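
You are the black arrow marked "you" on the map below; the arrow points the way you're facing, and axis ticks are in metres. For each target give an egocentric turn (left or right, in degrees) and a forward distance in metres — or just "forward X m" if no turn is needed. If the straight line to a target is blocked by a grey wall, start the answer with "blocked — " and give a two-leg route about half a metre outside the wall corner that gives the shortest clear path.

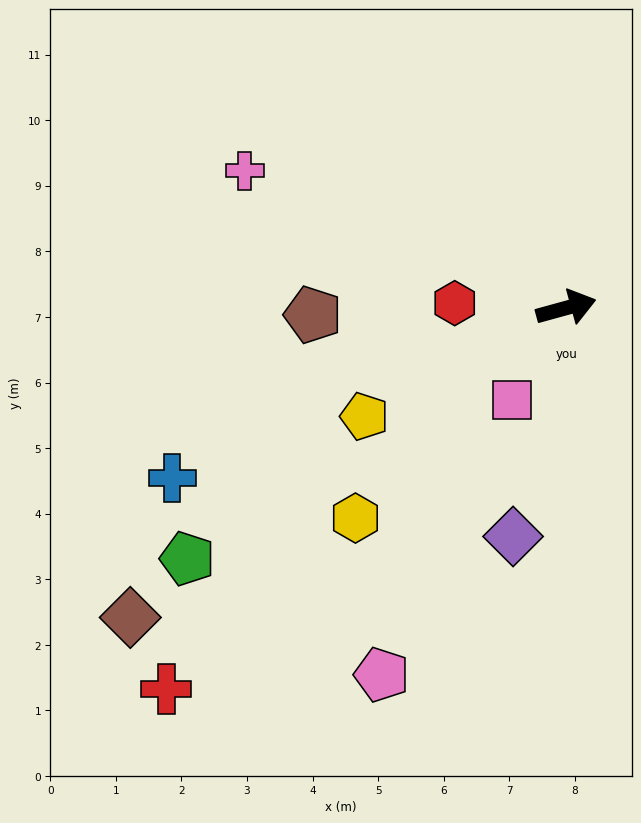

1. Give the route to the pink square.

turn right 136°, forward 1.6 m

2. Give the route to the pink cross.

turn left 142°, forward 5.3 m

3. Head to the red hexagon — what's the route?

turn left 162°, forward 1.7 m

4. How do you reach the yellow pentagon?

turn right 167°, forward 3.5 m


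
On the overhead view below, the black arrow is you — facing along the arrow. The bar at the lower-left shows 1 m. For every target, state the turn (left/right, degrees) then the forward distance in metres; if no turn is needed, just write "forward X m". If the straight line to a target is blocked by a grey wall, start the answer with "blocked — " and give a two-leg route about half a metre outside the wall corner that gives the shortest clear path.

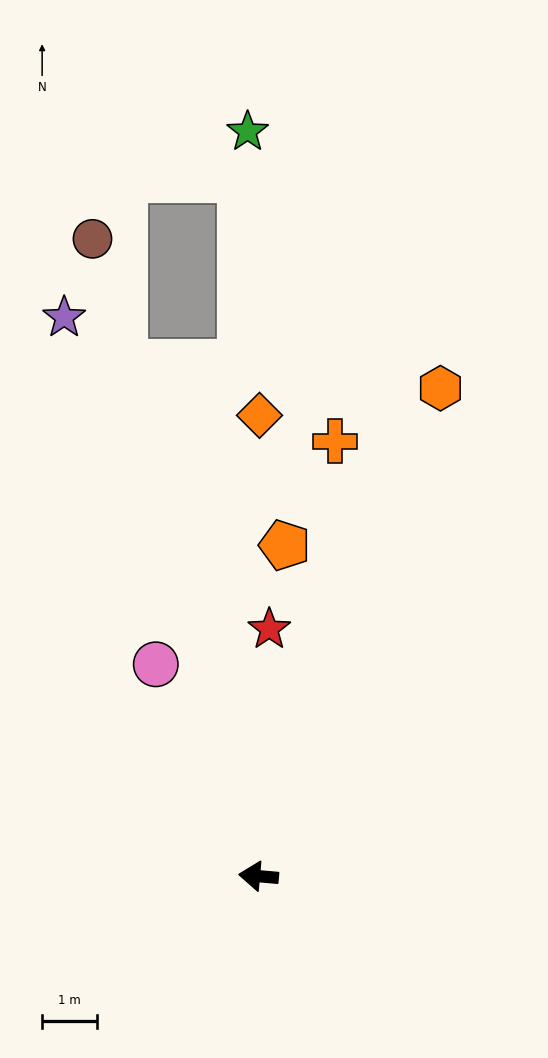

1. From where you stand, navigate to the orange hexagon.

turn right 105°, forward 9.5 m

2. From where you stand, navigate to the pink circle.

turn right 59°, forward 4.3 m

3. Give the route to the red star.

turn right 87°, forward 4.5 m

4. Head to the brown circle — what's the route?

turn right 70°, forward 12.1 m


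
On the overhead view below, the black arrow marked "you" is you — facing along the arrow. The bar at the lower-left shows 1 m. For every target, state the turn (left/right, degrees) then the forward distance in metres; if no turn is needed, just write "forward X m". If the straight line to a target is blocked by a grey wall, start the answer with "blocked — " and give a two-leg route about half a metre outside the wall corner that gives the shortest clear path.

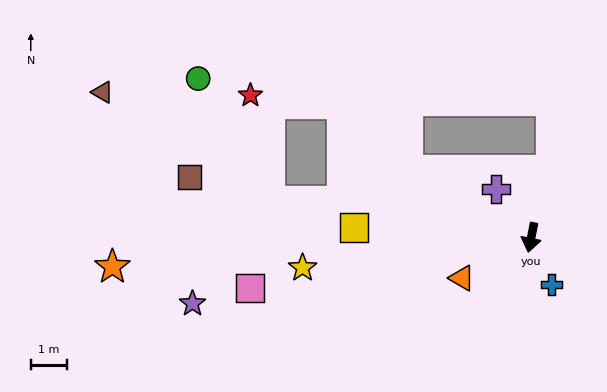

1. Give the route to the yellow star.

turn right 71°, forward 6.3 m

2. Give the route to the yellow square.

turn right 82°, forward 4.9 m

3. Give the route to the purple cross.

turn right 133°, forward 1.6 m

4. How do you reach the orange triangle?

turn right 48°, forward 2.2 m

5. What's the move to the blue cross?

turn left 35°, forward 1.4 m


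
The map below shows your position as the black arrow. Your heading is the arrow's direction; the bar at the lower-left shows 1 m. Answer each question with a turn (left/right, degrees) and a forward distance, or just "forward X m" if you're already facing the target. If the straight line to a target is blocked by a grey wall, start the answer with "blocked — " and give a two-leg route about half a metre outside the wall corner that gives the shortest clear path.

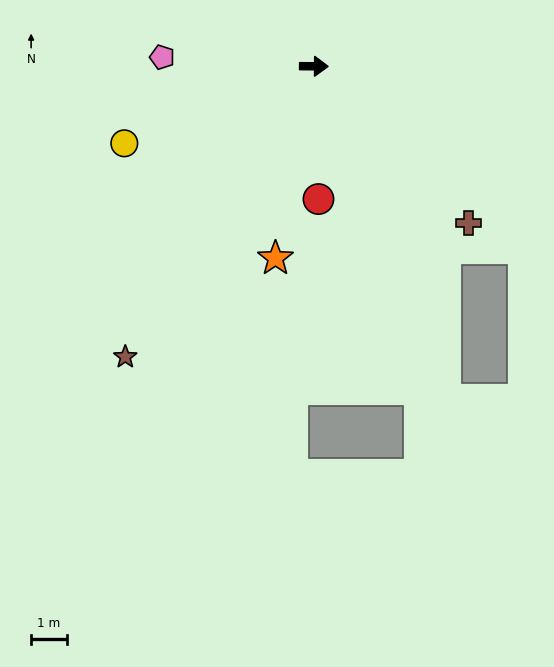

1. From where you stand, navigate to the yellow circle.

turn right 157°, forward 5.7 m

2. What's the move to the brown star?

turn right 123°, forward 9.7 m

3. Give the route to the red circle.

turn right 88°, forward 3.7 m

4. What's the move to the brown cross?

turn right 45°, forward 6.1 m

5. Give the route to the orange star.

turn right 101°, forward 5.5 m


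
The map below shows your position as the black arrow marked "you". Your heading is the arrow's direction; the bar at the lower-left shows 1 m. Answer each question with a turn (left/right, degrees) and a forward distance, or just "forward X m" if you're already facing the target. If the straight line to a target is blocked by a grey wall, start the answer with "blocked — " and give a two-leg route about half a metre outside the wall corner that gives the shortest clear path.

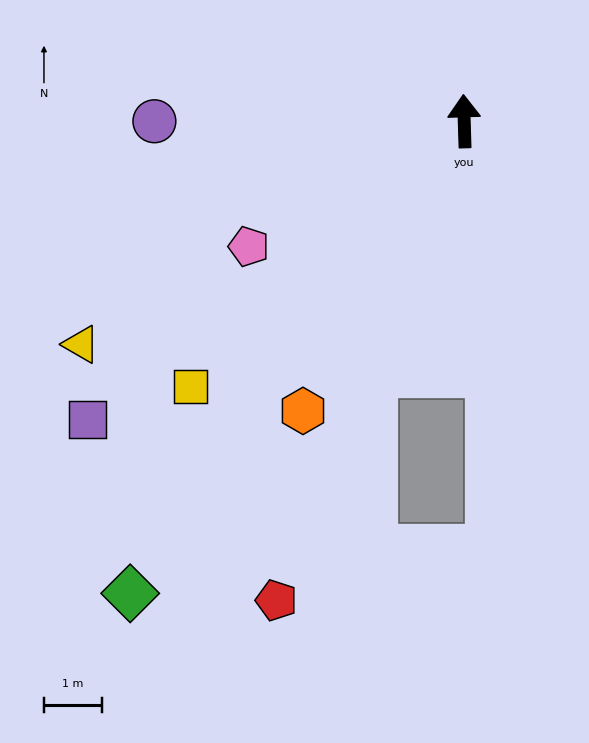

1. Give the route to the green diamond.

turn left 143°, forward 9.9 m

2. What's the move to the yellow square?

turn left 132°, forward 6.5 m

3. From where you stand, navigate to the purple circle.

turn left 88°, forward 5.3 m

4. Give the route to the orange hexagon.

turn left 149°, forward 5.7 m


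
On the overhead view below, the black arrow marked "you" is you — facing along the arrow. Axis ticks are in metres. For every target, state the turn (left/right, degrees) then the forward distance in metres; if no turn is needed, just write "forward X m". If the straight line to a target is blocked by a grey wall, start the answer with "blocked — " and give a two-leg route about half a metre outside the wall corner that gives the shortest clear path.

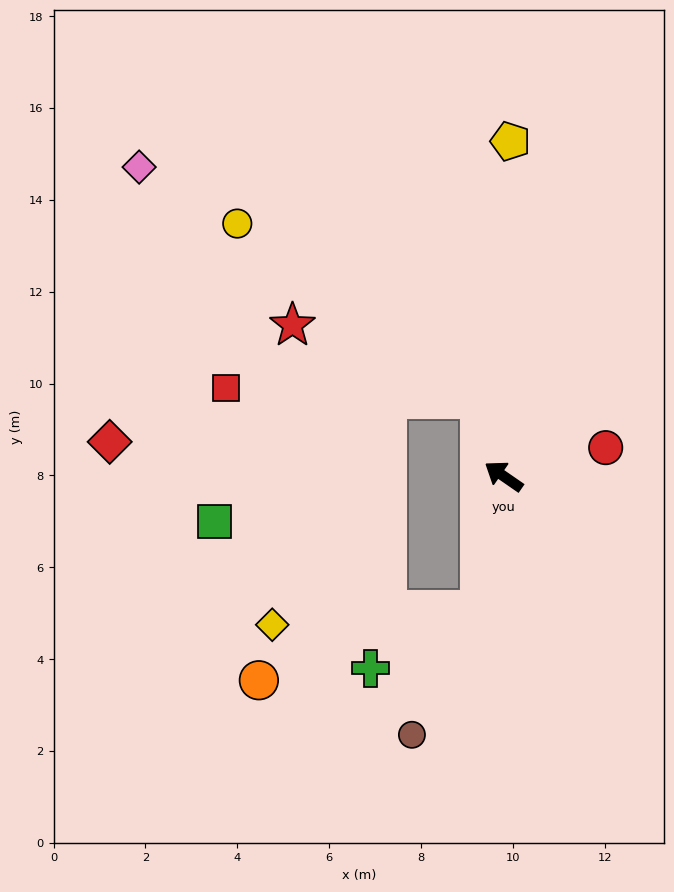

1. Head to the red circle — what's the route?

turn right 130°, forward 2.3 m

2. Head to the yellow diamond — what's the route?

blocked — turn left 115°, forward 3.0 m, then turn right 76°, forward 4.5 m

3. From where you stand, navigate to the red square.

blocked — turn right 38°, forward 1.8 m, then turn left 70°, forward 5.5 m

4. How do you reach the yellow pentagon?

turn right 57°, forward 7.3 m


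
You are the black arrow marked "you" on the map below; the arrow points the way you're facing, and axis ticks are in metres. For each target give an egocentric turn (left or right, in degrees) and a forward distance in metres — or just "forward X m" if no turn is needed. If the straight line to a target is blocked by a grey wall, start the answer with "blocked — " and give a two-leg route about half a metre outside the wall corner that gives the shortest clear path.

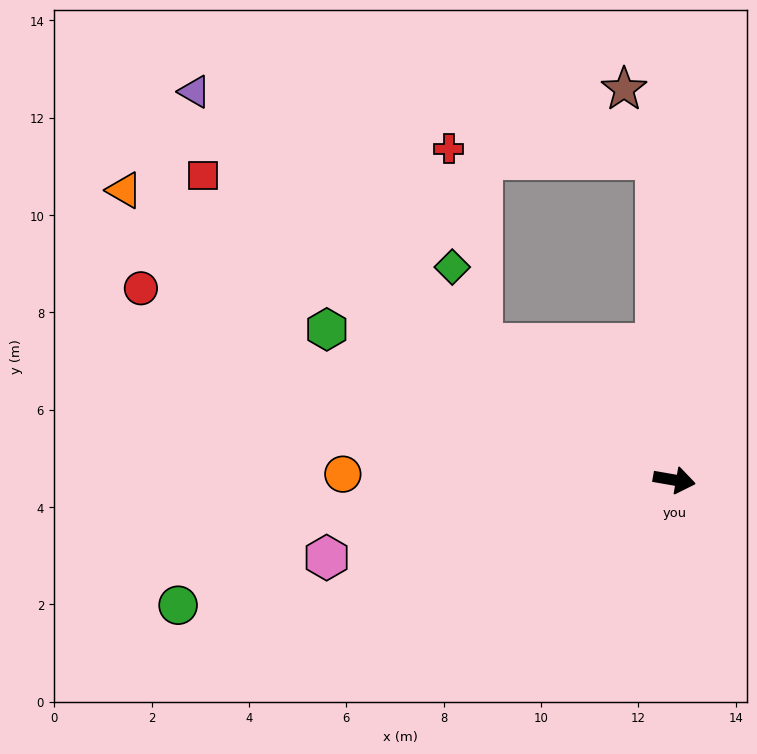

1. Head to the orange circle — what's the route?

turn right 171°, forward 6.8 m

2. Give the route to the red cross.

blocked — turn left 103°, forward 6.6 m, then turn left 84°, forward 4.3 m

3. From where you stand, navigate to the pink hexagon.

turn right 158°, forward 7.3 m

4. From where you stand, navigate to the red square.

turn left 157°, forward 11.5 m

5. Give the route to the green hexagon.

turn left 166°, forward 7.8 m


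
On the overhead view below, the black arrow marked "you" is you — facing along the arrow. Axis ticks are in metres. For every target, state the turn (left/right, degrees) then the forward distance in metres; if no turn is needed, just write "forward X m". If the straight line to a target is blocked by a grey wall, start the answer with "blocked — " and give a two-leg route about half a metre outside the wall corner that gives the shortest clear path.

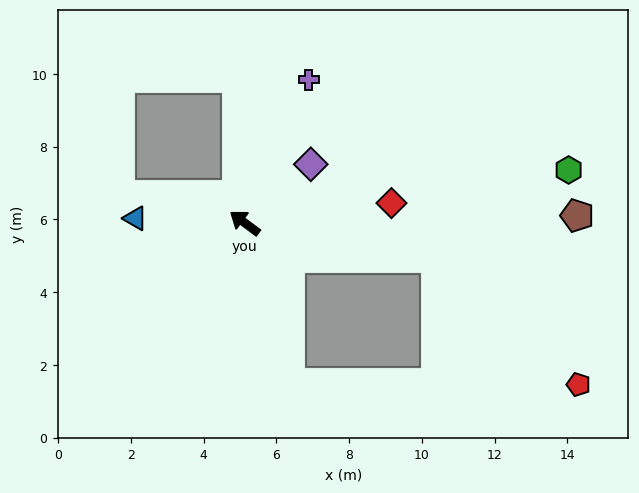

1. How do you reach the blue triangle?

turn left 34°, forward 3.0 m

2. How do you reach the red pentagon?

blocked — turn right 153°, forward 5.4 m, then turn right 32°, forward 5.2 m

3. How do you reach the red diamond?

turn right 136°, forward 4.1 m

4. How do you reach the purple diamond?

turn right 102°, forward 2.4 m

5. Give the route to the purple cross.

turn right 77°, forward 4.3 m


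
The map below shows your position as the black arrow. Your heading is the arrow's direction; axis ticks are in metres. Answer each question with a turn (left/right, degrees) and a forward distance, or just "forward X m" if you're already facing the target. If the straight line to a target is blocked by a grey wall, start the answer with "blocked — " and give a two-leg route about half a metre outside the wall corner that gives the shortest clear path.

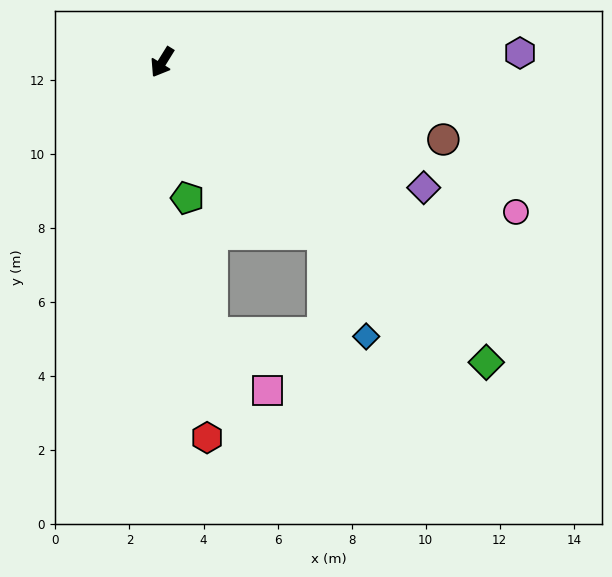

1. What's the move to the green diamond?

turn left 79°, forward 11.9 m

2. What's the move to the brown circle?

turn left 106°, forward 7.9 m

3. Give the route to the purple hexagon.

turn left 123°, forward 9.7 m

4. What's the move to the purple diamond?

turn left 96°, forward 7.8 m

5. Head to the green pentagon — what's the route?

turn left 42°, forward 3.7 m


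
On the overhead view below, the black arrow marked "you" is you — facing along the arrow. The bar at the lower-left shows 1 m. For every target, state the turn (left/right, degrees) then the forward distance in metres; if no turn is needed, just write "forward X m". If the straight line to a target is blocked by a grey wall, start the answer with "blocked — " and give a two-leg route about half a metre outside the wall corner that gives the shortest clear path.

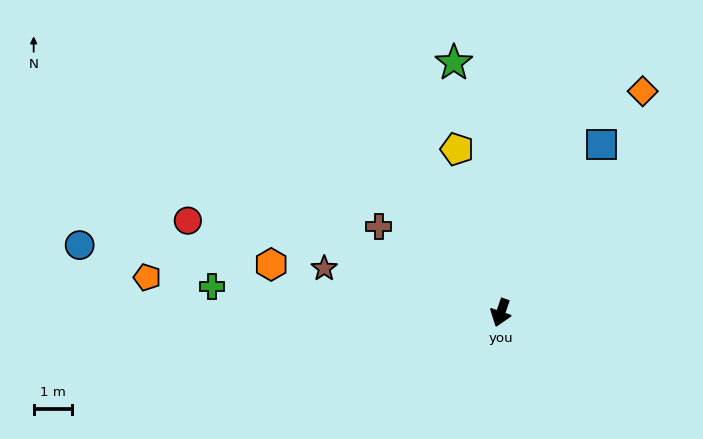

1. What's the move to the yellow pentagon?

turn right 146°, forward 4.4 m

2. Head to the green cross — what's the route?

turn right 76°, forward 7.6 m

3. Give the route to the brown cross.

turn right 106°, forward 3.9 m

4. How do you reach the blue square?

turn left 168°, forward 5.1 m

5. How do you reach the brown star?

turn right 85°, forward 4.7 m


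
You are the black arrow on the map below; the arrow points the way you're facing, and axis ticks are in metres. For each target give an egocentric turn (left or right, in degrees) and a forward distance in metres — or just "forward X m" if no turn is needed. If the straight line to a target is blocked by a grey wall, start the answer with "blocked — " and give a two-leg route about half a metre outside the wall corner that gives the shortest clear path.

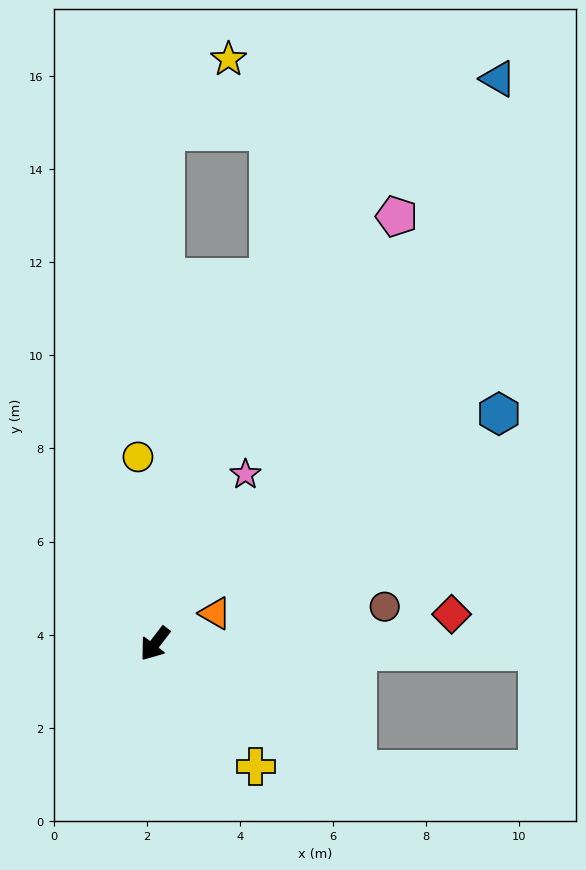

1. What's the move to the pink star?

turn right 171°, forward 4.1 m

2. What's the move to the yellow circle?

turn right 137°, forward 4.0 m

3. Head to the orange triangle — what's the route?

turn left 154°, forward 1.5 m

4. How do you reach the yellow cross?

turn left 77°, forward 3.4 m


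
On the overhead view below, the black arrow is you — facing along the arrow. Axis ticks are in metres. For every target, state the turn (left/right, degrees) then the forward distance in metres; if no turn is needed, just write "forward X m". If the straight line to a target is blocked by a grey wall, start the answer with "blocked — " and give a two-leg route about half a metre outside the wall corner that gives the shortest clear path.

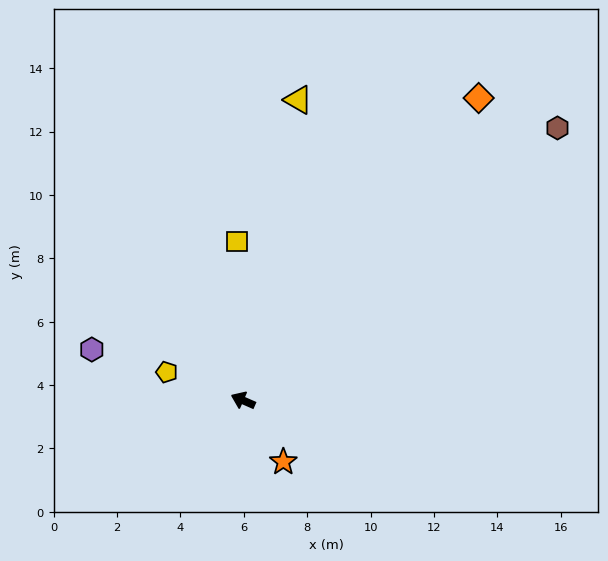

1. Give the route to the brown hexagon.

turn right 115°, forward 13.1 m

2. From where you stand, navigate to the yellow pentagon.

turn left 3°, forward 2.6 m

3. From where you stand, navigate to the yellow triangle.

turn right 77°, forward 9.6 m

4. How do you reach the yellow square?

turn right 64°, forward 5.0 m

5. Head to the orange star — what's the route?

turn left 147°, forward 2.3 m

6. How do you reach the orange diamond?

turn right 104°, forward 12.1 m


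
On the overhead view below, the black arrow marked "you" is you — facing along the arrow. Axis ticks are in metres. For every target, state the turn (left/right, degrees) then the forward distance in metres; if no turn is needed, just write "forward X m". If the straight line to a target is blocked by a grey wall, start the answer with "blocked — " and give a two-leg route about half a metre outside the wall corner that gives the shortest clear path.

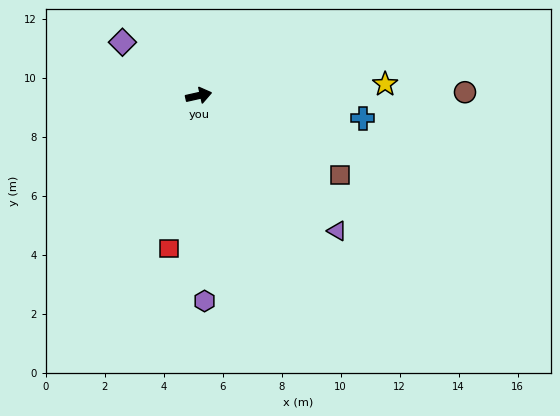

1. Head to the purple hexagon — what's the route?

turn right 101°, forward 7.0 m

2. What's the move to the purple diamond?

turn left 132°, forward 3.2 m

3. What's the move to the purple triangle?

turn right 57°, forward 6.6 m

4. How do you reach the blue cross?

turn right 20°, forward 5.6 m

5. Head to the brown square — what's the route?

turn right 42°, forward 5.5 m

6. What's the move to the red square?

turn right 114°, forward 5.3 m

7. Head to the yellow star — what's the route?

turn right 9°, forward 6.3 m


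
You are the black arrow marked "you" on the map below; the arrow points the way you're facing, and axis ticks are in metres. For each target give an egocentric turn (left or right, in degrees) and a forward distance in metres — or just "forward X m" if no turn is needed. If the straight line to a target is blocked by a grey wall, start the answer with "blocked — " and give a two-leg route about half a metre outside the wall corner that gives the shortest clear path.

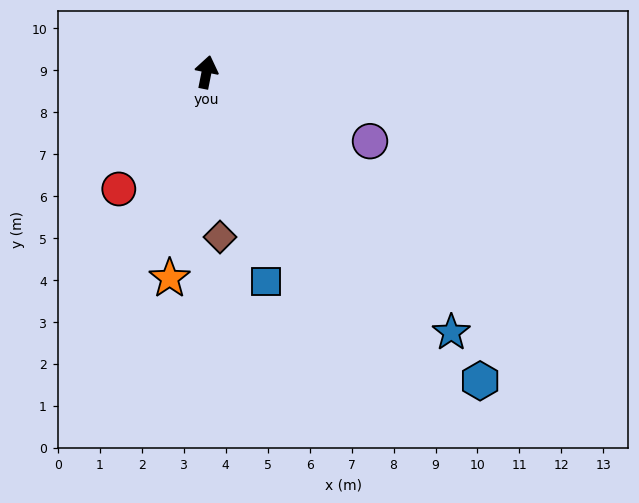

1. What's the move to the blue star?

turn right 126°, forward 8.5 m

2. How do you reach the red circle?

turn left 154°, forward 3.5 m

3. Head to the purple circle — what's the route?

turn right 102°, forward 4.2 m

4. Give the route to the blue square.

turn right 153°, forward 5.2 m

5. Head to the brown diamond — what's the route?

turn right 164°, forward 3.9 m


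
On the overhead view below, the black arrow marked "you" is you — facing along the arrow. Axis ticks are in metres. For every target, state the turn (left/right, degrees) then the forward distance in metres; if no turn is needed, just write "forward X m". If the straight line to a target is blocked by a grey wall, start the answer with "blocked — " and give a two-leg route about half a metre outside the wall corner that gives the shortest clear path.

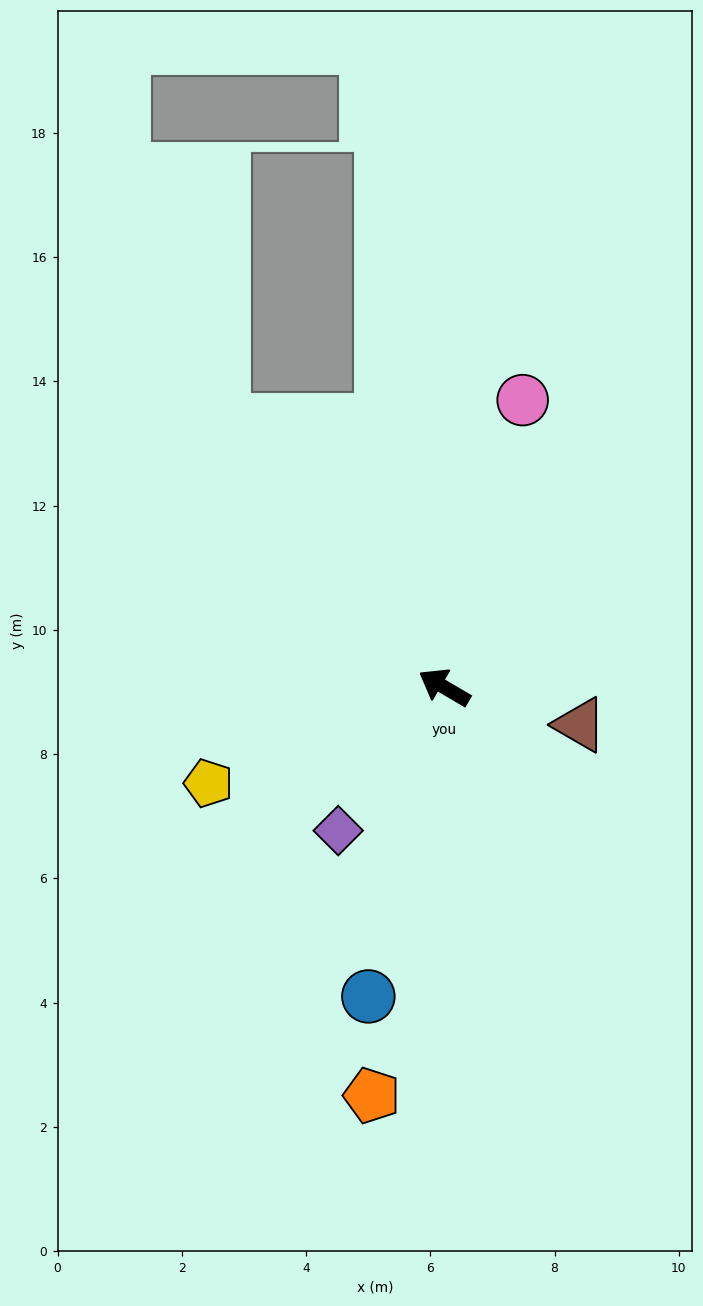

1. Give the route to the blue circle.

turn left 107°, forward 5.1 m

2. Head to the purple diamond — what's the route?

turn left 84°, forward 2.9 m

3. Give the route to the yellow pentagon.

turn left 53°, forward 4.1 m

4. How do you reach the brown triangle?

turn right 165°, forward 2.3 m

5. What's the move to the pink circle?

turn right 75°, forward 4.8 m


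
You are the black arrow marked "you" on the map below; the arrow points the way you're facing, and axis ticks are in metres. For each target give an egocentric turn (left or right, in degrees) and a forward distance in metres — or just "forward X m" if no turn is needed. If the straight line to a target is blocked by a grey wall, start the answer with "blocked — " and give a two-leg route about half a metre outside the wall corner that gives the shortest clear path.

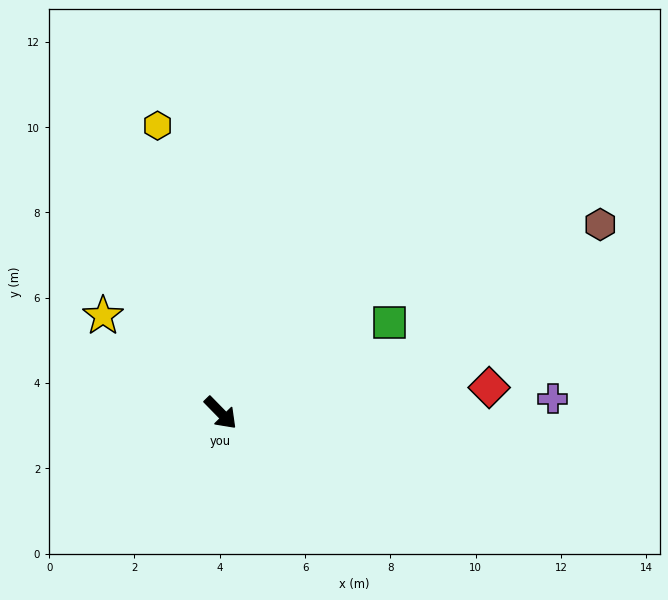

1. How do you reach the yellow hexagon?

turn left 148°, forward 6.9 m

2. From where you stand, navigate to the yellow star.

turn right 174°, forward 3.6 m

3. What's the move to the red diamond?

turn left 51°, forward 6.3 m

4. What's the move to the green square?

turn left 74°, forward 4.5 m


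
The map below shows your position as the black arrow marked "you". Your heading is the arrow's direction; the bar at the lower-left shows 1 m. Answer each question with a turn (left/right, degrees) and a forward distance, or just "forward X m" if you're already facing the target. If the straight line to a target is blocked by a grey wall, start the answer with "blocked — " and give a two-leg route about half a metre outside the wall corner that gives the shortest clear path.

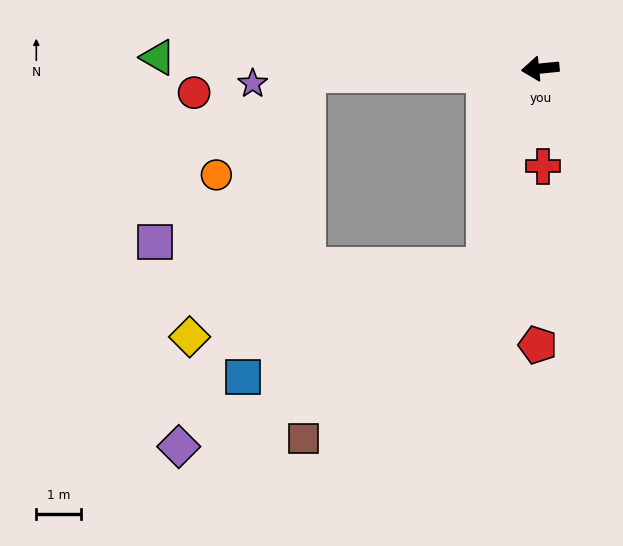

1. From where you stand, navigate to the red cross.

turn left 86°, forward 2.2 m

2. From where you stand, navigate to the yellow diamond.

blocked — turn left 69°, forward 4.6 m, then turn right 61°, forward 6.9 m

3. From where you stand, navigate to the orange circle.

blocked — turn right 4°, forward 5.3 m, then turn left 46°, forward 3.1 m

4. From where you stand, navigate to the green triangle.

turn right 7°, forward 8.6 m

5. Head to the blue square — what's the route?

blocked — turn left 69°, forward 4.6 m, then turn right 50°, forward 6.0 m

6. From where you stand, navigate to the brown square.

blocked — turn left 69°, forward 4.6 m, then turn right 31°, forward 5.7 m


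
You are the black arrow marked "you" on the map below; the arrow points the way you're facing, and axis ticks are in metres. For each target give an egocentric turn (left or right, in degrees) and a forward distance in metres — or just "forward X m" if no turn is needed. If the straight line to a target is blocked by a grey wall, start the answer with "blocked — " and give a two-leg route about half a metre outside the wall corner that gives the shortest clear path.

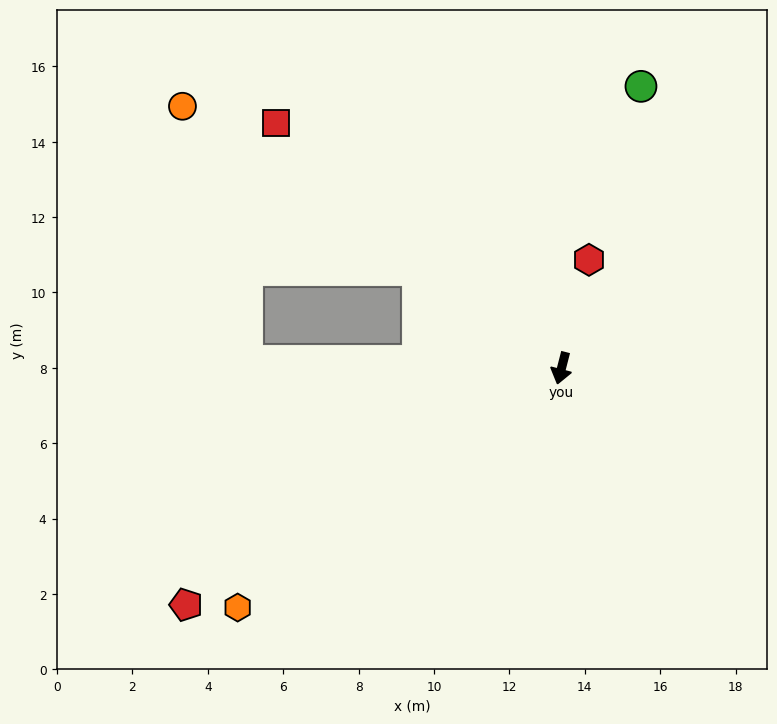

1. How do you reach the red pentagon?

turn right 43°, forward 11.8 m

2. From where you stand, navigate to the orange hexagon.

turn right 39°, forward 10.7 m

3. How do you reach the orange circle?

turn right 110°, forward 12.2 m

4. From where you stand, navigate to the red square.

turn right 116°, forward 10.0 m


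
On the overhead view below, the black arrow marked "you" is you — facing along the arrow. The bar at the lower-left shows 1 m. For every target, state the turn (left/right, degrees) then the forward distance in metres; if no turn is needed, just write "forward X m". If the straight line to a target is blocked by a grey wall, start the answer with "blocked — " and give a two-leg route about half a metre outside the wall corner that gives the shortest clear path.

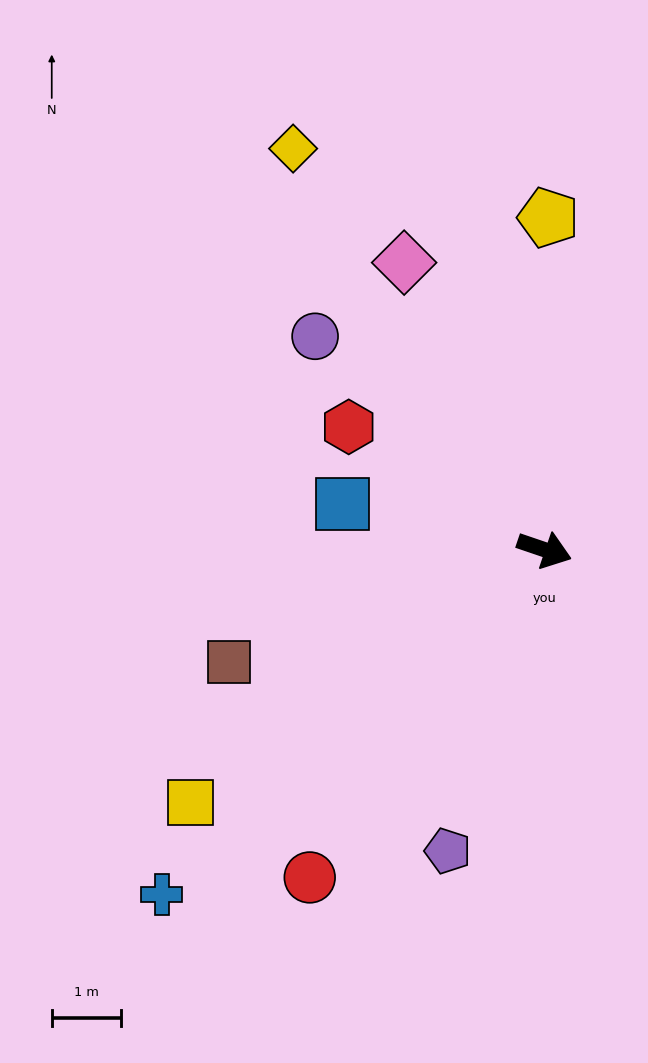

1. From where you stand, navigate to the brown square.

turn right 142°, forward 4.8 m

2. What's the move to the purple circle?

turn left 156°, forward 4.5 m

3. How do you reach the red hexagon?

turn left 167°, forward 3.3 m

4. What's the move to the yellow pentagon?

turn left 108°, forward 4.8 m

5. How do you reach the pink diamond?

turn left 135°, forward 4.6 m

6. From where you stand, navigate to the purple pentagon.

turn right 89°, forward 4.6 m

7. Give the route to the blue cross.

turn right 119°, forward 7.5 m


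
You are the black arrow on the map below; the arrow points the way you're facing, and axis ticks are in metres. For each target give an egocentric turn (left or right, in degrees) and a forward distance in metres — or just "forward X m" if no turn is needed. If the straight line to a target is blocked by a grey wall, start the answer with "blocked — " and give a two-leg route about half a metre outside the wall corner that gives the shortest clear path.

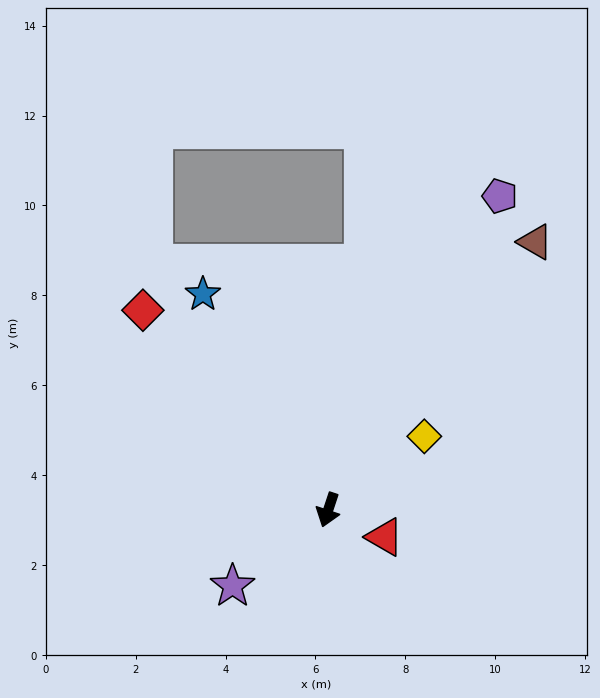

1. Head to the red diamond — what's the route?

turn right 119°, forward 6.1 m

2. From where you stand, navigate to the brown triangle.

turn left 161°, forward 7.5 m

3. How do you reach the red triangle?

turn left 83°, forward 1.4 m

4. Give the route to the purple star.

turn right 33°, forward 2.7 m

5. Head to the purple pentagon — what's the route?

turn left 170°, forward 8.0 m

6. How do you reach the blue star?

turn right 132°, forward 5.5 m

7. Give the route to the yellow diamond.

turn left 146°, forward 2.7 m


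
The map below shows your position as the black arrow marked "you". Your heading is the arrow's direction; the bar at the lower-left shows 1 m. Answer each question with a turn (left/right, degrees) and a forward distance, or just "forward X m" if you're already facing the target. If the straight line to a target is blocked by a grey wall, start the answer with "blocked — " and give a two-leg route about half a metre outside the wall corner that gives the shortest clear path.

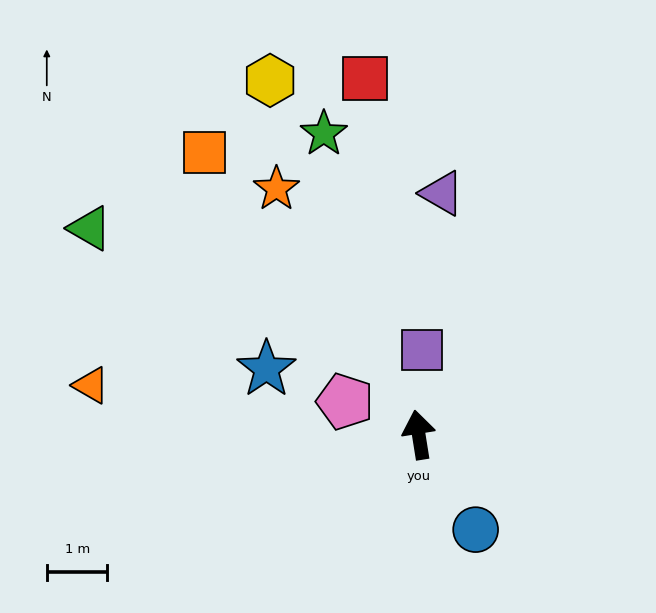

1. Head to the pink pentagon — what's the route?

turn left 57°, forward 1.3 m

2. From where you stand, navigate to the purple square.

turn right 11°, forward 1.4 m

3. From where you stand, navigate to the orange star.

turn left 21°, forward 4.7 m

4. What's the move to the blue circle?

turn right 158°, forward 1.8 m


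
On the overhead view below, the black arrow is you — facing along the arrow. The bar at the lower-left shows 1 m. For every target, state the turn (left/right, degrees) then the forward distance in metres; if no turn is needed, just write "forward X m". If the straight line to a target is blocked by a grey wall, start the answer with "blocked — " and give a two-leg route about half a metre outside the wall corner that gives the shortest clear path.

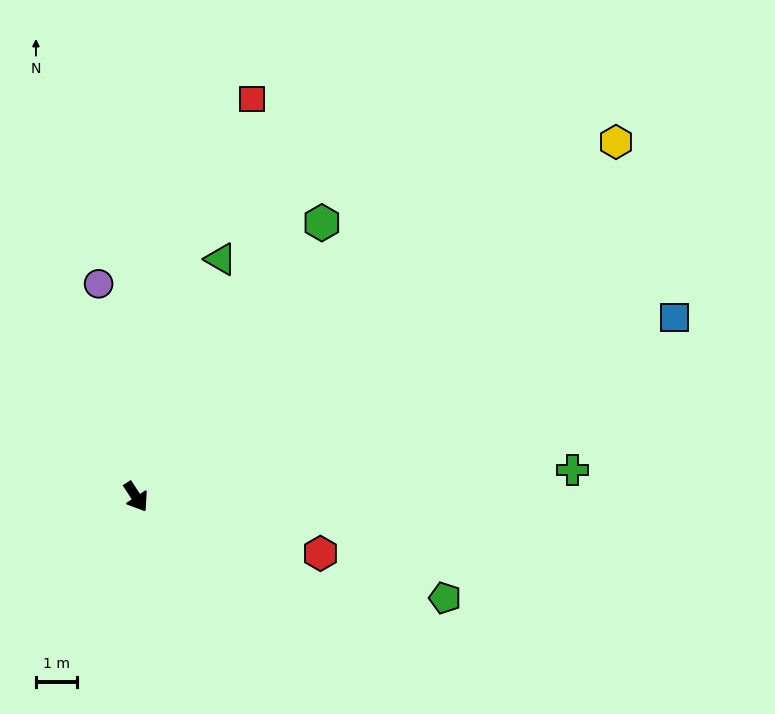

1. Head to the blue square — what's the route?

turn left 75°, forward 13.8 m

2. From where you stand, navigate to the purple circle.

turn left 157°, forward 5.2 m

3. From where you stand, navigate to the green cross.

turn left 60°, forward 10.6 m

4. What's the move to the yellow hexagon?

turn left 93°, forward 14.5 m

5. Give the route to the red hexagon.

turn left 40°, forward 4.7 m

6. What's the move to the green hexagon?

turn left 113°, forward 8.0 m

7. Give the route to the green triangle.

turn left 127°, forward 6.1 m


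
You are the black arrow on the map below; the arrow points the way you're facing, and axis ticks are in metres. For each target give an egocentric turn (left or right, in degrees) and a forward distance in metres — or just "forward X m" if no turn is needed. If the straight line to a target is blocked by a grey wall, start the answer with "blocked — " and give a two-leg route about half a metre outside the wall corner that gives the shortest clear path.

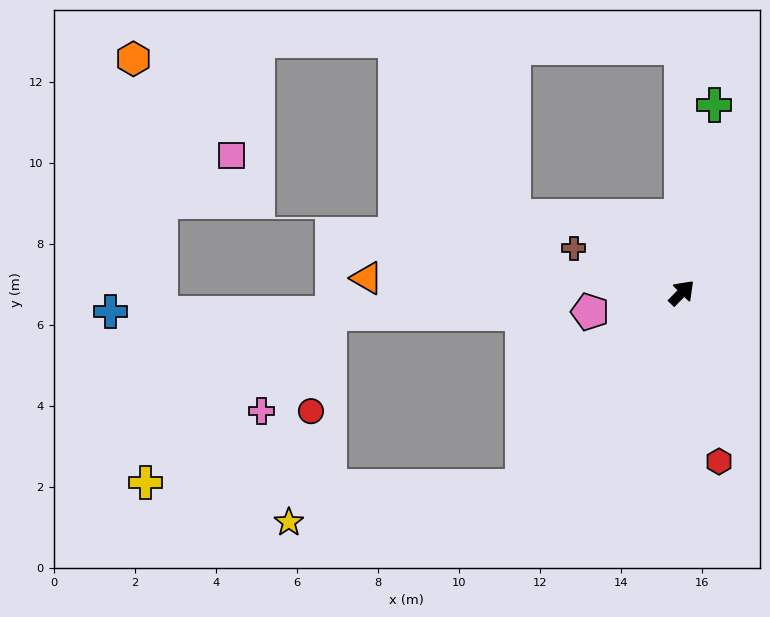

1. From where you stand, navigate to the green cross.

turn left 35°, forward 4.7 m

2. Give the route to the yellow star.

blocked — turn right 175°, forward 6.2 m, then turn right 42°, forward 5.8 m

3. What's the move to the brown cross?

turn left 112°, forward 2.9 m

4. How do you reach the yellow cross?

blocked — turn right 175°, forward 6.2 m, then turn right 51°, forward 9.3 m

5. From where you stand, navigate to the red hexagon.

turn right 123°, forward 4.3 m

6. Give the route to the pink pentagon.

turn left 146°, forward 2.3 m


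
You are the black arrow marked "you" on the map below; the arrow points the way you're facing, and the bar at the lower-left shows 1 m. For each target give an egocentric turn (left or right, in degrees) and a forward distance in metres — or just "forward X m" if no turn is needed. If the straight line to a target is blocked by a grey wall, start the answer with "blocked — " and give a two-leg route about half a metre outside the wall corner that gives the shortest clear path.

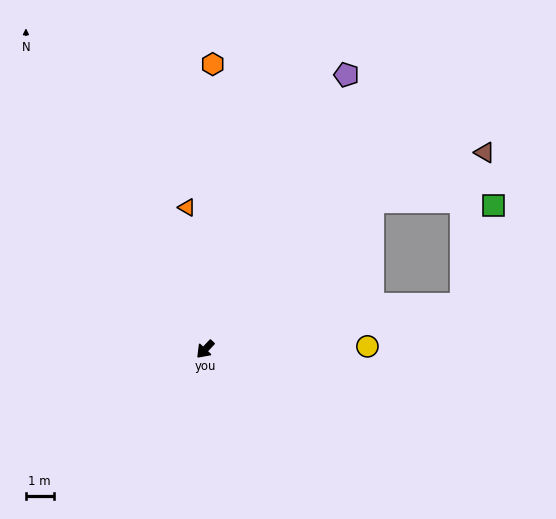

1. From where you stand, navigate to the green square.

blocked — turn left 143°, forward 9.4 m, then turn left 63°, forward 3.7 m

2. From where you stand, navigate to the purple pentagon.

turn right 164°, forward 11.1 m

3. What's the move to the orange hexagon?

turn right 138°, forward 10.3 m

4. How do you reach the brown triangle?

blocked — turn left 175°, forward 8.1 m, then turn right 18°, forward 4.4 m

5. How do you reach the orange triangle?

turn right 129°, forward 5.2 m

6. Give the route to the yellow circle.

turn left 134°, forward 5.9 m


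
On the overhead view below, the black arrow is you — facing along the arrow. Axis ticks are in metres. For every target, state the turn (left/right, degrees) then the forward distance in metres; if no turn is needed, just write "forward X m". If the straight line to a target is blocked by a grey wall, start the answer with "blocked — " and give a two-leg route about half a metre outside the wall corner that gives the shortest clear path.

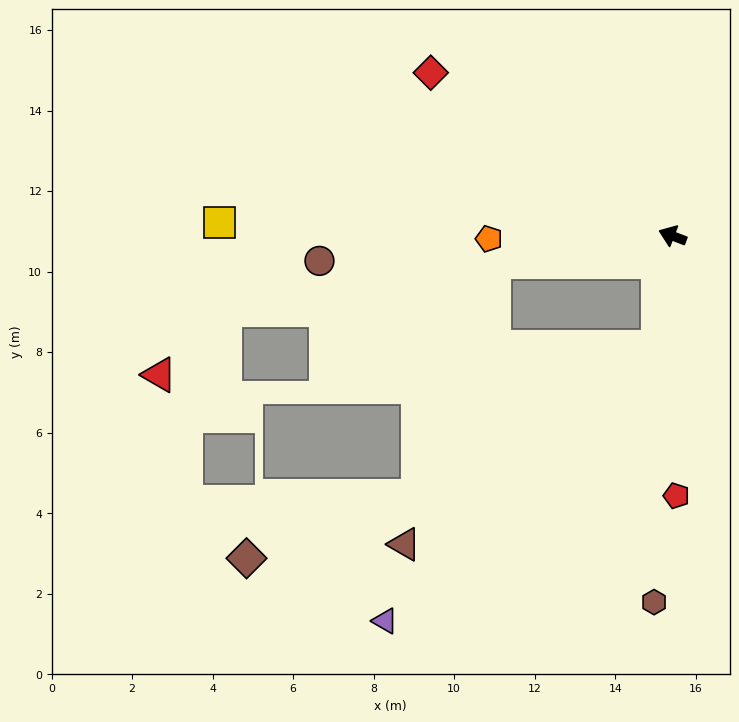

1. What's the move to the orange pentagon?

turn left 22°, forward 4.6 m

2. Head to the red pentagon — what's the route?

turn left 112°, forward 6.5 m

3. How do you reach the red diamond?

turn right 13°, forward 7.2 m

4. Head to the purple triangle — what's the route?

blocked — turn left 103°, forward 2.8 m, then turn right 37°, forward 9.6 m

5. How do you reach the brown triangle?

blocked — turn left 103°, forward 2.8 m, then turn right 44°, forward 8.0 m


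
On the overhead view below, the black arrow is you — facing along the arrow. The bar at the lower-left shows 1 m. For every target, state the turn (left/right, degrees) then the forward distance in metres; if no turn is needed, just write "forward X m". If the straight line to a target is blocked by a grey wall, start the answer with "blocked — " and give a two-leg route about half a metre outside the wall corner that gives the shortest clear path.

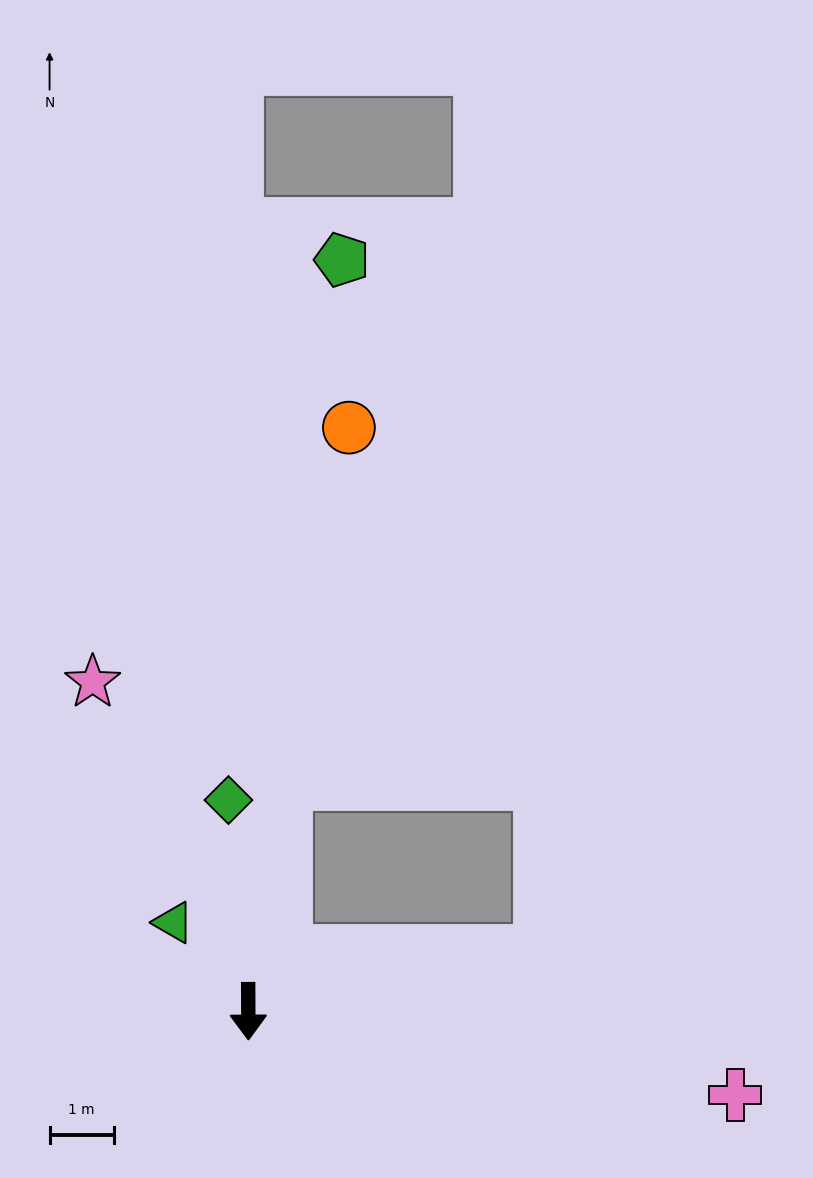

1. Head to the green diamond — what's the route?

turn right 175°, forward 3.3 m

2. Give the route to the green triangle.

turn right 140°, forward 1.8 m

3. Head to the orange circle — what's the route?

turn left 170°, forward 9.2 m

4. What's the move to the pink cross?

turn left 80°, forward 7.7 m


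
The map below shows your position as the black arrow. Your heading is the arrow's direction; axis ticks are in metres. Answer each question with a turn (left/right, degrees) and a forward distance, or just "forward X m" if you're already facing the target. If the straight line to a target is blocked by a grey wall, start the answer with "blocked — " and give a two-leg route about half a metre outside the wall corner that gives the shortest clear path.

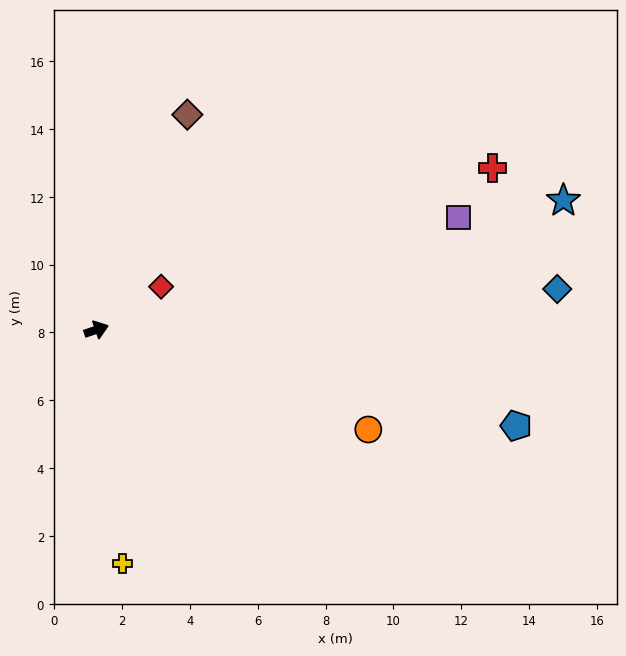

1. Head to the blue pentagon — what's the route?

turn right 32°, forward 12.7 m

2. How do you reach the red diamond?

turn left 15°, forward 2.3 m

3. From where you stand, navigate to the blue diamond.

turn right 14°, forward 13.6 m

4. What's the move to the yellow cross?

turn right 102°, forward 6.9 m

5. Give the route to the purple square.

forward 11.2 m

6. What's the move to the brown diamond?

turn left 48°, forward 6.9 m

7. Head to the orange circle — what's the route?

turn right 39°, forward 8.5 m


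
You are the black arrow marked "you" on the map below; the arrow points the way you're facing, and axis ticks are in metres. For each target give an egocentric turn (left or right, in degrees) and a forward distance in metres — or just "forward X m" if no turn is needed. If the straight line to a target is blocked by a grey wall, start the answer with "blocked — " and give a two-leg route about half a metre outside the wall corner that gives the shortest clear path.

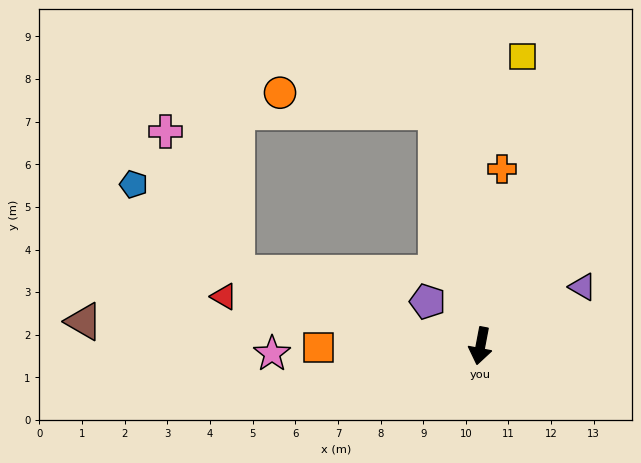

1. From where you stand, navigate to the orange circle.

blocked — turn right 159°, forward 5.6 m, then turn left 73°, forward 3.7 m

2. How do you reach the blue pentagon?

blocked — turn right 96°, forward 6.0 m, then turn right 24°, forward 3.2 m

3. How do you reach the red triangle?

turn right 90°, forward 6.1 m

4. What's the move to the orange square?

turn right 79°, forward 3.8 m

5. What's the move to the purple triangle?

turn left 131°, forward 2.8 m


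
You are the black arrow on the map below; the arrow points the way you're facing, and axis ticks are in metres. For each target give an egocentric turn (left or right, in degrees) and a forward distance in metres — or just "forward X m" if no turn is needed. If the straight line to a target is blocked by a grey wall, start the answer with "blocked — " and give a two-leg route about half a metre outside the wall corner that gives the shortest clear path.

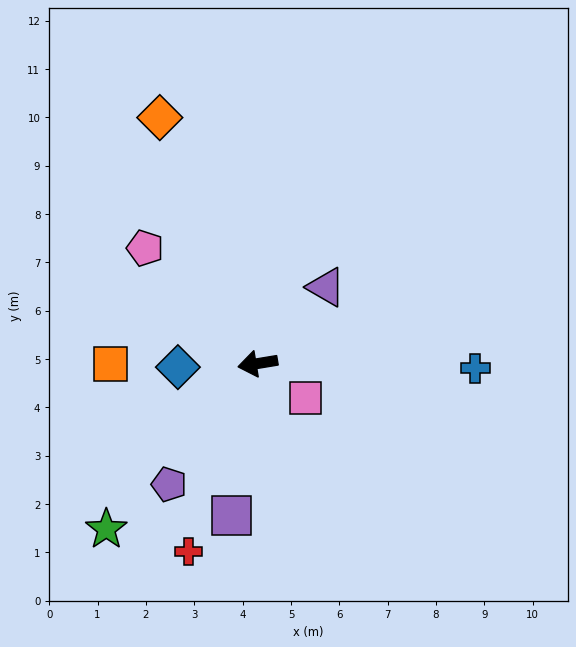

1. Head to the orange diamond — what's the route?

turn right 78°, forward 5.5 m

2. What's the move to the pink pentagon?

turn right 55°, forward 3.3 m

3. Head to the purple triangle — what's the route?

turn right 141°, forward 2.1 m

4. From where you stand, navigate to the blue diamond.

turn right 7°, forward 1.7 m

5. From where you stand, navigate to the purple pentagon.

turn left 44°, forward 3.1 m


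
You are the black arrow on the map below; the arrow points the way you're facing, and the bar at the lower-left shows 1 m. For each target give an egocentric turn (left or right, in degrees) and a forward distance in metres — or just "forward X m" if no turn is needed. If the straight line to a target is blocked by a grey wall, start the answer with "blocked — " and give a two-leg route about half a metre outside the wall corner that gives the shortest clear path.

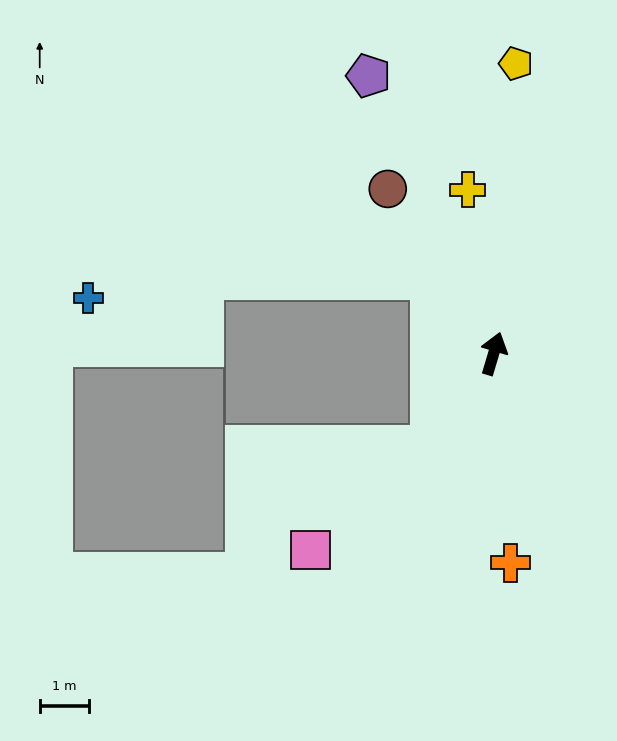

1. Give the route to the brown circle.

turn left 49°, forward 4.0 m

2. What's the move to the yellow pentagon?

turn left 12°, forward 5.9 m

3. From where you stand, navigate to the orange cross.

turn right 159°, forward 4.3 m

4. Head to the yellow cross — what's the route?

turn left 26°, forward 3.4 m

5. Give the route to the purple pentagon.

turn left 41°, forward 6.2 m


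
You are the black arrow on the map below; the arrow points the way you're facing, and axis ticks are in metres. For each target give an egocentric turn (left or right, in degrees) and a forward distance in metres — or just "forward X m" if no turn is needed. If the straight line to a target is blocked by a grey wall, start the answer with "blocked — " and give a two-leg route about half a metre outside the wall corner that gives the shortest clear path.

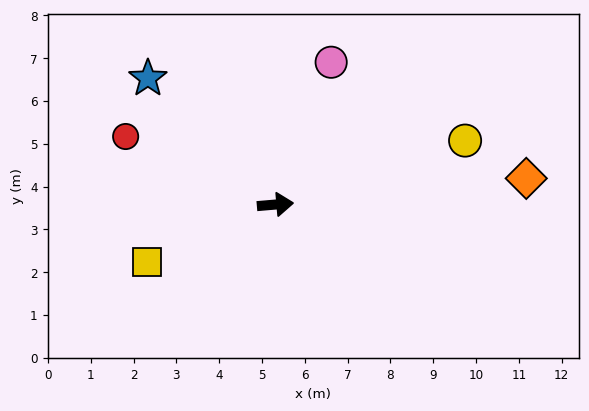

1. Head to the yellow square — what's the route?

turn right 161°, forward 3.3 m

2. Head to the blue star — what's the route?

turn left 130°, forward 4.2 m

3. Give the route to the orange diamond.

forward 5.9 m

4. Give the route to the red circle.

turn left 151°, forward 3.8 m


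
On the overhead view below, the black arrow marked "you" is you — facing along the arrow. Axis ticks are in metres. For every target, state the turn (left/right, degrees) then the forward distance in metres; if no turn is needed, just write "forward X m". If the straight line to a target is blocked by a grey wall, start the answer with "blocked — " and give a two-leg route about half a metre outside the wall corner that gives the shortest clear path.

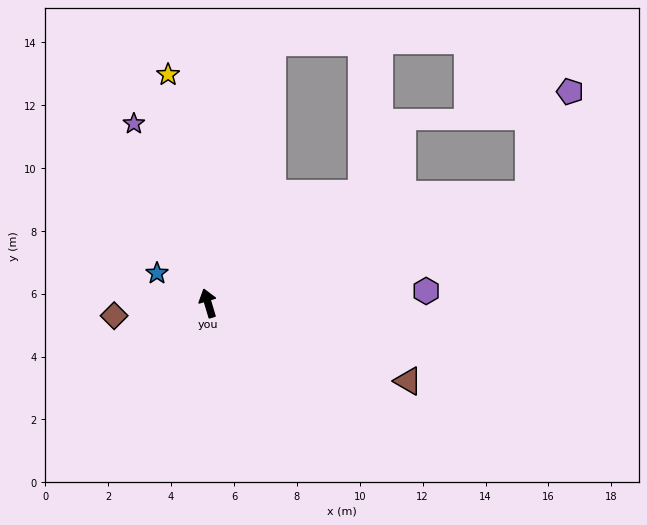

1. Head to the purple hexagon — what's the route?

turn right 103°, forward 6.9 m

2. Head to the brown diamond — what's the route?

turn left 81°, forward 3.0 m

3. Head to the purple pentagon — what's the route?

blocked — turn right 88°, forward 10.8 m, then turn left 49°, forward 3.5 m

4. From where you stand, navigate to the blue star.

turn left 43°, forward 1.9 m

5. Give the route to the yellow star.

turn right 7°, forward 7.4 m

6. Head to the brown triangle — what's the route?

turn right 128°, forward 6.8 m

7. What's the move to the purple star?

turn left 6°, forward 6.2 m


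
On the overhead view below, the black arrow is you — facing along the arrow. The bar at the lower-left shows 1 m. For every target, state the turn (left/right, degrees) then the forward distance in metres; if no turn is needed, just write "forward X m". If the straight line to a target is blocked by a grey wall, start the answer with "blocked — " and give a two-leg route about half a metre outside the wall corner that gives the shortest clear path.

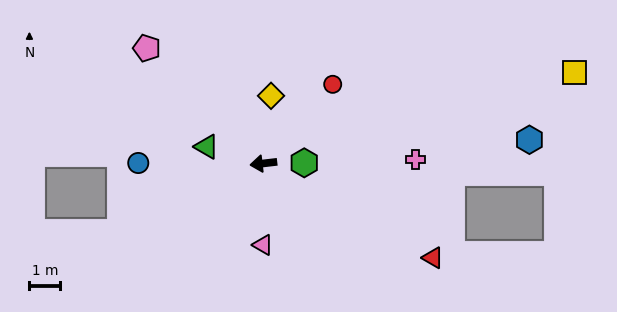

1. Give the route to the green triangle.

turn right 23°, forward 1.9 m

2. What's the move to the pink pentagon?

turn right 51°, forward 5.3 m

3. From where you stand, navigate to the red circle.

turn right 138°, forward 3.4 m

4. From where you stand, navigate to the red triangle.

turn left 144°, forward 6.3 m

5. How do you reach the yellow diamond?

turn right 103°, forward 2.2 m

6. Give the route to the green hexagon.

turn left 174°, forward 1.3 m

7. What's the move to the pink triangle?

turn left 83°, forward 2.6 m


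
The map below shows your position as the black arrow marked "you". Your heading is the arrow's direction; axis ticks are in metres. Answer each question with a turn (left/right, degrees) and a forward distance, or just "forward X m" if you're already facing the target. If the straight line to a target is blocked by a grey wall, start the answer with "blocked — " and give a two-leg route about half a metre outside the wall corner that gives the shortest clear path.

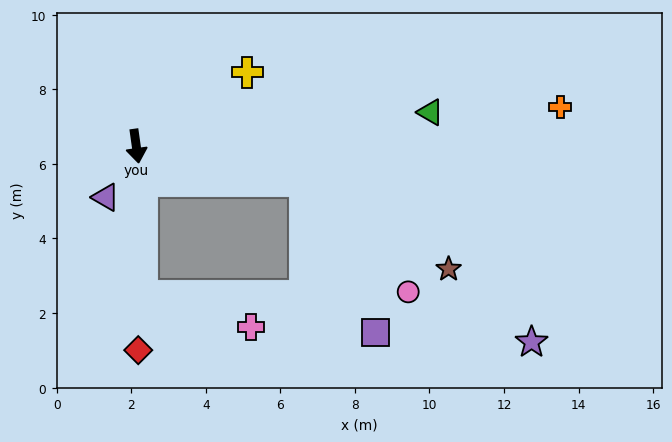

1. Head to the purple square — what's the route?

blocked — turn left 70°, forward 4.6 m, then turn right 53°, forward 4.5 m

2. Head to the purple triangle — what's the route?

turn right 39°, forward 1.6 m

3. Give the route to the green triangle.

turn left 89°, forward 7.9 m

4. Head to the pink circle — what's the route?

blocked — turn left 70°, forward 4.6 m, then turn right 35°, forward 4.1 m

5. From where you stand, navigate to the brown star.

blocked — turn left 70°, forward 4.6 m, then turn right 19°, forward 4.5 m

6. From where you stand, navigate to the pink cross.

blocked — turn right 6°, forward 4.0 m, then turn left 72°, forward 3.0 m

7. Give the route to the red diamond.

turn right 7°, forward 5.5 m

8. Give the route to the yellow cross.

turn left 116°, forward 3.6 m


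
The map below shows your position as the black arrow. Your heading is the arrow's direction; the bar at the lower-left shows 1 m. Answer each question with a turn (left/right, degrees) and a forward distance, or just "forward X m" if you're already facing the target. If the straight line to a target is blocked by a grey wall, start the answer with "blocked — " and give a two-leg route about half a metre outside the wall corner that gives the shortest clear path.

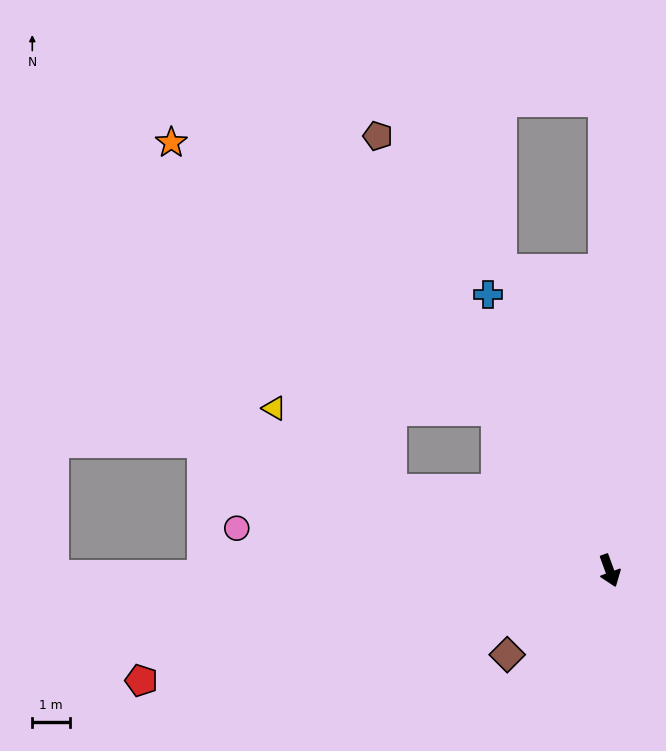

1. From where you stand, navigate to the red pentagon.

turn right 97°, forward 12.8 m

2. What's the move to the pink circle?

turn right 117°, forward 10.0 m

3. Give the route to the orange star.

blocked — turn right 165°, forward 5.2 m, then turn left 16°, forward 11.2 m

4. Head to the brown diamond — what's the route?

turn right 71°, forward 3.5 m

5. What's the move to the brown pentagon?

turn right 172°, forward 13.1 m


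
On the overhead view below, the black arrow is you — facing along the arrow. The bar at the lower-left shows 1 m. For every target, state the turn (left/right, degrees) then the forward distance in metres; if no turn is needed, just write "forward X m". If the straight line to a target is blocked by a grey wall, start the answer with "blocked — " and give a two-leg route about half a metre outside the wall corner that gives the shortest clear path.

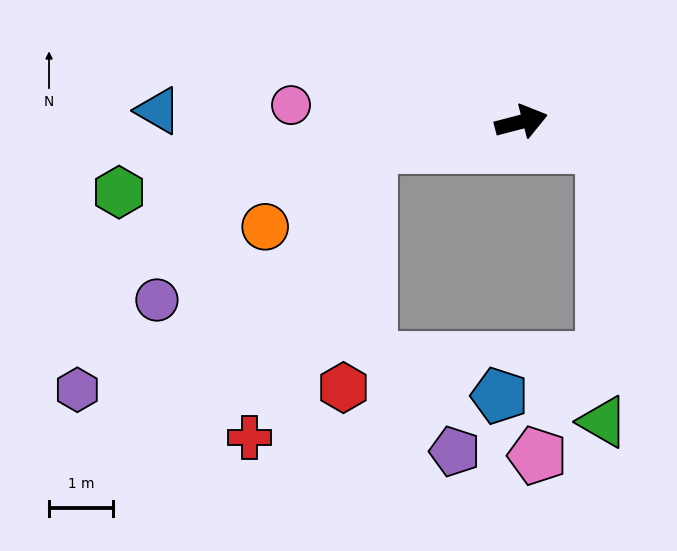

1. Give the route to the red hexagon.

blocked — turn left 175°, forward 2.4 m, then turn left 74°, forward 3.8 m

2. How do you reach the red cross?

blocked — turn left 175°, forward 2.4 m, then turn left 58°, forward 5.0 m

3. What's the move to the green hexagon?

turn left 175°, forward 6.4 m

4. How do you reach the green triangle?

blocked — turn right 31°, forward 1.3 m, then turn right 73°, forward 4.3 m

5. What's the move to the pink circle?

turn left 161°, forward 3.6 m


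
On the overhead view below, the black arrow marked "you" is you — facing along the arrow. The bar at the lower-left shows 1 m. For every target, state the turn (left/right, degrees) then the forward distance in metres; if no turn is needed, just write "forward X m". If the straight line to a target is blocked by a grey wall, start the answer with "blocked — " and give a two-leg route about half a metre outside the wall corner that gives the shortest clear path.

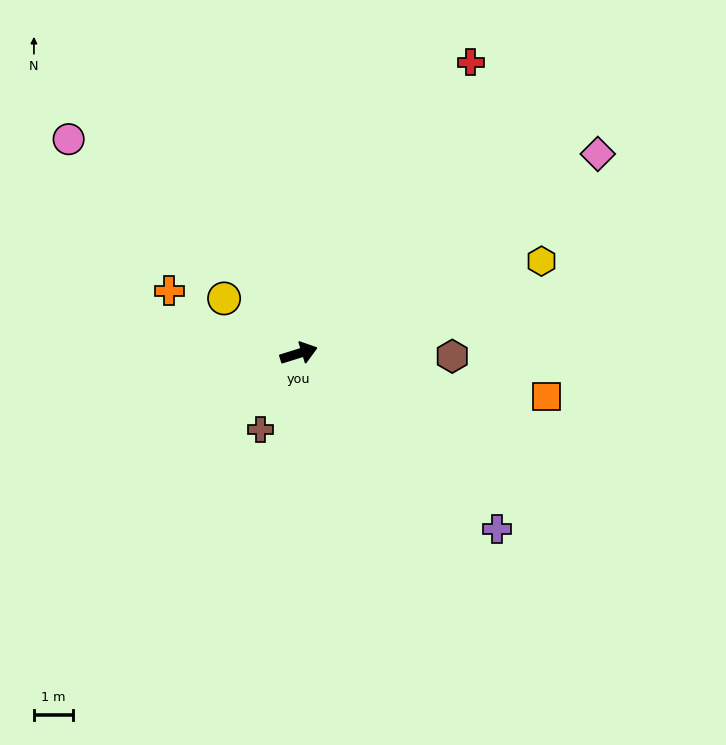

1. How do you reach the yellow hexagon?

turn left 4°, forward 6.6 m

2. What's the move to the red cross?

turn left 42°, forward 8.6 m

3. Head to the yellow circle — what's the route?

turn left 126°, forward 2.3 m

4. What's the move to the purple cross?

turn right 59°, forward 6.7 m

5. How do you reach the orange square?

turn right 27°, forward 6.4 m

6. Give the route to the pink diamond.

turn left 16°, forward 9.1 m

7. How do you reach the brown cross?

turn right 134°, forward 2.2 m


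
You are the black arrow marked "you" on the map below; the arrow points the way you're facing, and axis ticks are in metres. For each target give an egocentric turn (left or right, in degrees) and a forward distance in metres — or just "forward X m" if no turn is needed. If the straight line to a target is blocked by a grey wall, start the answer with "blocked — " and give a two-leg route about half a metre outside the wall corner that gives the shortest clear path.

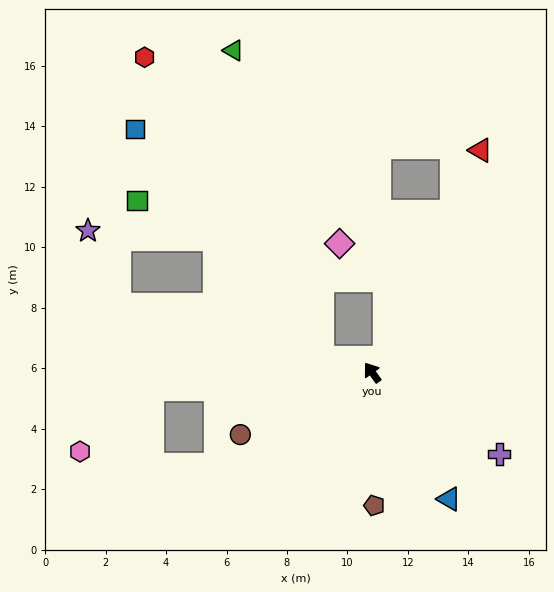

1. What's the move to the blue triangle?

turn left 176°, forward 4.9 m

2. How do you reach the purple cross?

turn right 158°, forward 5.0 m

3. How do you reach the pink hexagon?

blocked — turn left 58°, forward 7.3 m, then turn left 38°, forward 3.1 m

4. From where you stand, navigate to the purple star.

blocked — turn left 39°, forward 8.7 m, then turn right 52°, forward 2.7 m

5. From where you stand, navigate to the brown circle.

turn left 79°, forward 4.8 m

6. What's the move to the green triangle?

blocked — turn left 39°, forward 1.7 m, then turn right 59°, forward 10.6 m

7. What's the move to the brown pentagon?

turn left 145°, forward 4.4 m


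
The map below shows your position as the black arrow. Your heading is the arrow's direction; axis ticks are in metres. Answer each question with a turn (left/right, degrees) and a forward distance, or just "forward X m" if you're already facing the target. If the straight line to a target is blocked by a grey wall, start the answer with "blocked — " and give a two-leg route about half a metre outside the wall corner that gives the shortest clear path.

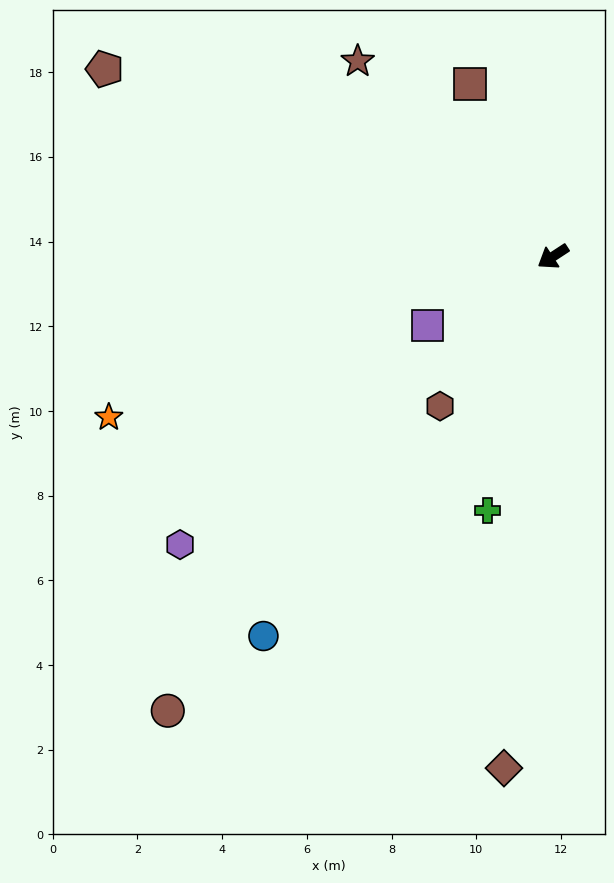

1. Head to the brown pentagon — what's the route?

turn right 56°, forward 11.5 m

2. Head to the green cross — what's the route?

turn left 42°, forward 6.2 m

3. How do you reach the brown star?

turn right 78°, forward 6.5 m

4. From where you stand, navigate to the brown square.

turn right 97°, forward 4.5 m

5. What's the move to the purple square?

turn right 4°, forward 3.4 m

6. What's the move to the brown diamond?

turn left 51°, forward 12.1 m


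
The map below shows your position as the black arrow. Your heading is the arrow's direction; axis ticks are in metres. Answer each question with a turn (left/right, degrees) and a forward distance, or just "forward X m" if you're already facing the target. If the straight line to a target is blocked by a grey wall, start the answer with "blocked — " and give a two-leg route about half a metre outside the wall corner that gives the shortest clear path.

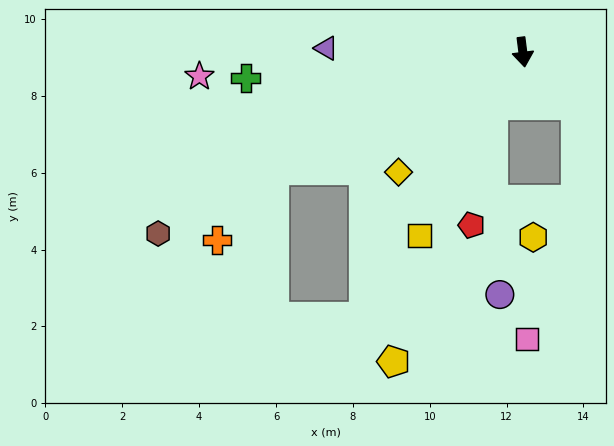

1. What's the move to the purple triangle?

turn right 98°, forward 5.1 m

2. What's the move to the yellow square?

turn right 37°, forward 5.5 m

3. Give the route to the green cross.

turn right 92°, forward 7.2 m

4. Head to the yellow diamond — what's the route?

turn right 53°, forward 4.5 m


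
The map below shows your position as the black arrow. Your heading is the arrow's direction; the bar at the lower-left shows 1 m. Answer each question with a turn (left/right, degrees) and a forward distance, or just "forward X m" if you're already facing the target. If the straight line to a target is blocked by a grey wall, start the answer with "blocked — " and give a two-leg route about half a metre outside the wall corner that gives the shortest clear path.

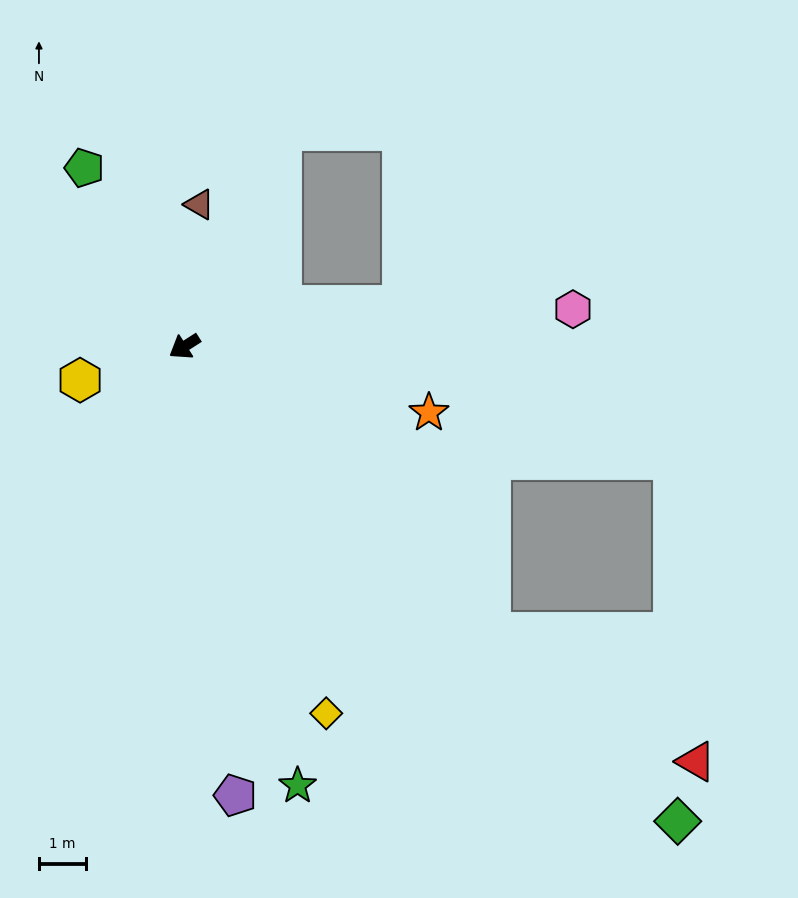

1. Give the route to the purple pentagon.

turn left 64°, forward 9.7 m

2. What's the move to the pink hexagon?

turn left 153°, forward 8.3 m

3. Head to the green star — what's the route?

turn left 72°, forward 9.7 m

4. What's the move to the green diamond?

turn left 104°, forward 14.6 m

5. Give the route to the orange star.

turn left 132°, forward 5.4 m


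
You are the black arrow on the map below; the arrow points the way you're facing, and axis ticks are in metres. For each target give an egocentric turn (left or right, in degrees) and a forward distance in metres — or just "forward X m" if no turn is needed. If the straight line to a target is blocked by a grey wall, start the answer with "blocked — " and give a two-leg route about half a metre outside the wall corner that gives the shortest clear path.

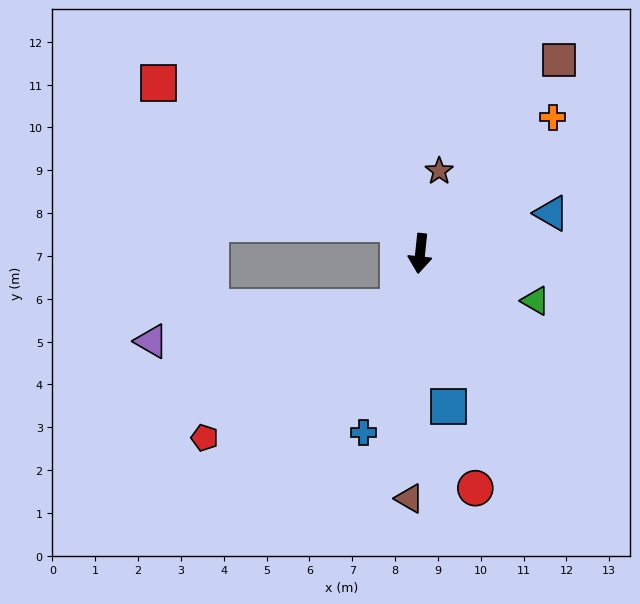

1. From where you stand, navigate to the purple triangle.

blocked — turn right 16°, forward 1.4 m, then turn right 60°, forward 5.8 m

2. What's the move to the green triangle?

turn left 74°, forward 2.9 m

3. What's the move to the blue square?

turn left 16°, forward 3.6 m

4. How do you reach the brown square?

turn left 150°, forward 5.6 m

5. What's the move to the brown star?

turn left 173°, forward 2.0 m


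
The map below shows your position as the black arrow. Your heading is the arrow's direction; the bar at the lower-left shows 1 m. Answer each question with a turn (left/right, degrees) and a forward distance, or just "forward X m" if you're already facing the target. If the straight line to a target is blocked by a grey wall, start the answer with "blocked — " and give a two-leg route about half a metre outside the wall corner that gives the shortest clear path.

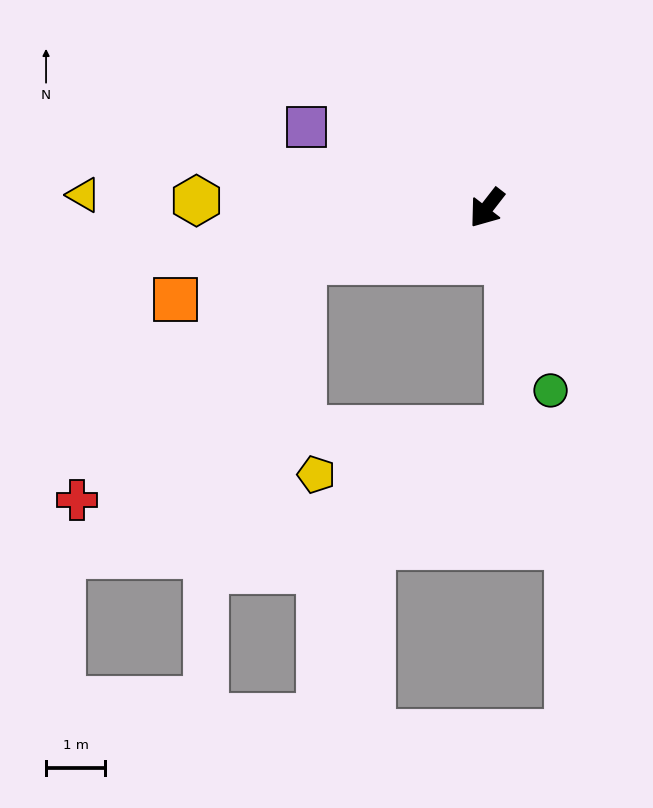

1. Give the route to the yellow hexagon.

turn right 54°, forward 4.9 m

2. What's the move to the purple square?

turn right 76°, forward 3.4 m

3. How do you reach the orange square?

turn right 36°, forward 5.5 m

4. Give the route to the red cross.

blocked — turn right 37°, forward 3.3 m, then turn left 32°, forward 5.6 m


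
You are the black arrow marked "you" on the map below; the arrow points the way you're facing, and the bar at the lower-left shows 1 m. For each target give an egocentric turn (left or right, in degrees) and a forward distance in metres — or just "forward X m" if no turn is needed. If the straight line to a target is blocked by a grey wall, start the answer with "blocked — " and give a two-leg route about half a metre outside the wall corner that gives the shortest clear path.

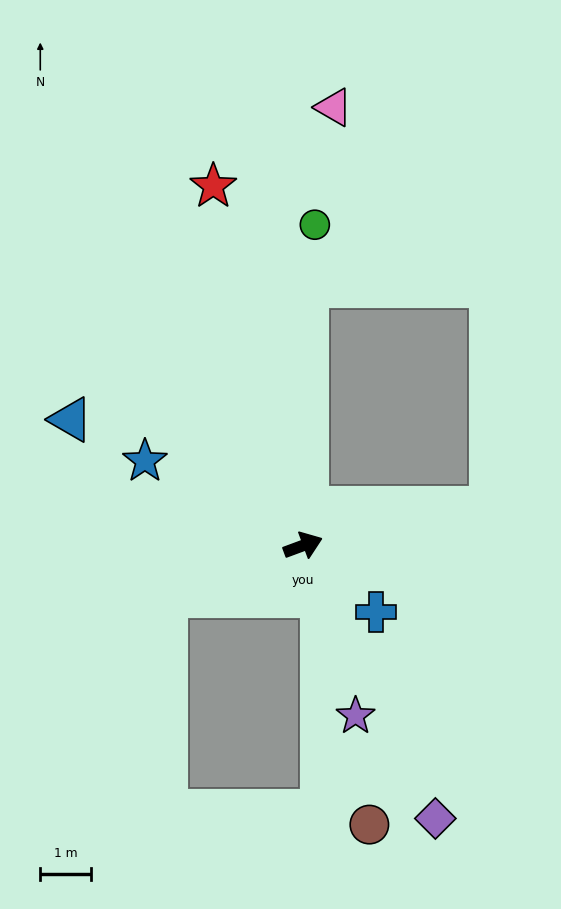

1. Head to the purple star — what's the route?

turn right 93°, forward 3.5 m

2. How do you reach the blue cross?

turn right 63°, forward 2.0 m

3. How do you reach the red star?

turn left 84°, forward 7.3 m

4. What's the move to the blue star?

turn left 132°, forward 3.5 m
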